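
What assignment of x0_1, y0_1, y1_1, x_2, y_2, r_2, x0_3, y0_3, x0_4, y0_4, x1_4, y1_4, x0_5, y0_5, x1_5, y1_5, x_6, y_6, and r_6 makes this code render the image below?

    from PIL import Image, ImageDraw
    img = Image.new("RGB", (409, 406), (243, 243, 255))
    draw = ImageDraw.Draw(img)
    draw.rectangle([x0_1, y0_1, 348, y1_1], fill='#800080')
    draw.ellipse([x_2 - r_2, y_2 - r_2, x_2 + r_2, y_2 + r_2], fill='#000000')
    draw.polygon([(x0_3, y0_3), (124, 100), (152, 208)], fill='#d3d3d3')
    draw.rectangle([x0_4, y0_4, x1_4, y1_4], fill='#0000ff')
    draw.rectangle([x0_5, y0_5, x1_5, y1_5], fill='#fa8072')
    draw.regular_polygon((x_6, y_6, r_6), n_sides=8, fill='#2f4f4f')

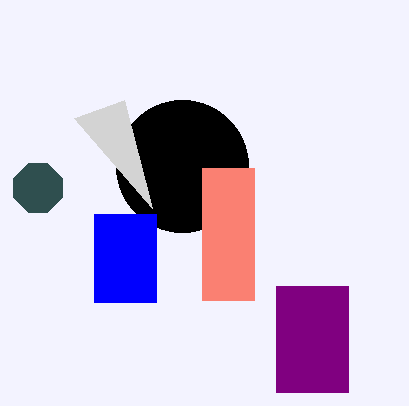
x0_1 = 276, y0_1 = 286, y1_1 = 392, x_2 = 182, y_2 = 166, r_2 = 66, x0_3 = 74, y0_3 = 118, x0_4 = 94, y0_4 = 214, x1_4 = 156, y1_4 = 302, x0_5 = 202, y0_5 = 168, x1_5 = 254, y1_5 = 300, x_6 = 38, y_6 = 188, r_6 = 26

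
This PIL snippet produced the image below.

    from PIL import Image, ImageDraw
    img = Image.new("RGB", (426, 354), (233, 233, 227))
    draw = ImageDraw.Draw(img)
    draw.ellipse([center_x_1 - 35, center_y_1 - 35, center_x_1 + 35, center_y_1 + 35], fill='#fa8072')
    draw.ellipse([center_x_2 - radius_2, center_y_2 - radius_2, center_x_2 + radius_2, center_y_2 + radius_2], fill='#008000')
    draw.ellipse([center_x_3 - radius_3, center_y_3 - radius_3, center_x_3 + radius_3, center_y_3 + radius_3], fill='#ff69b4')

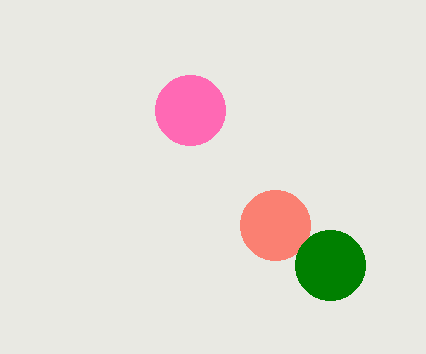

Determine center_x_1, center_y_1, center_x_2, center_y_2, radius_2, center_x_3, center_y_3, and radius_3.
center_x_1 = 275; center_y_1 = 225; center_x_2 = 330; center_y_2 = 265; radius_2 = 35; center_x_3 = 190; center_y_3 = 110; radius_3 = 35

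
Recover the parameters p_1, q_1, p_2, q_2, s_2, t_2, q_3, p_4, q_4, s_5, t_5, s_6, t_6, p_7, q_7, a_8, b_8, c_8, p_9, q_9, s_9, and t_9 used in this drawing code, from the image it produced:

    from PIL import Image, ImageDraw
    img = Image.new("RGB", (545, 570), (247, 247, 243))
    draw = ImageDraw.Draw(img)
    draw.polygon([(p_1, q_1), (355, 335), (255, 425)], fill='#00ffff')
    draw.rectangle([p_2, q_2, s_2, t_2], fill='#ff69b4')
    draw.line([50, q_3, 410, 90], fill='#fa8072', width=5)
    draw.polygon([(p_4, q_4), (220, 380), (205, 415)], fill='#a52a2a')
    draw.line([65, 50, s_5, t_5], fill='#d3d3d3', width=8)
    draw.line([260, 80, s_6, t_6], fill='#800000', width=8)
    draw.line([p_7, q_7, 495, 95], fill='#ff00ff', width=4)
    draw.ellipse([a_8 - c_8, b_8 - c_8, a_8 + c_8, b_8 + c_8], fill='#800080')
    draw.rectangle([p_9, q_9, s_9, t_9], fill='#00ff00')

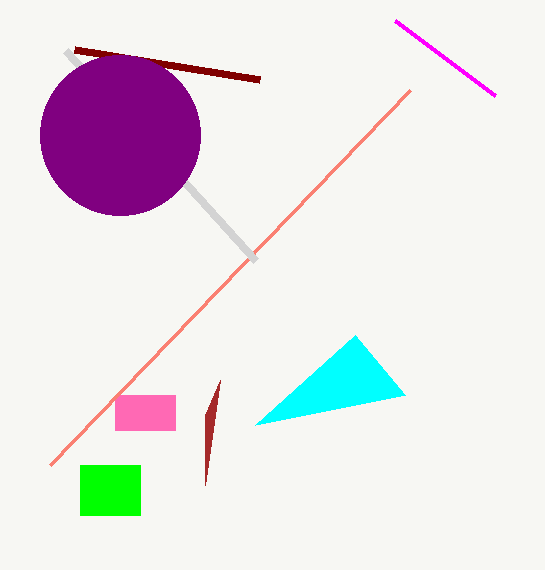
p_1 = 405
q_1 = 395
p_2 = 115
q_2 = 395
s_2 = 175
t_2 = 430
q_3 = 465
p_4 = 205
q_4 = 485
s_5 = 255
t_5 = 260
s_6 = 75
t_6 = 50
p_7 = 395
q_7 = 20
a_8 = 120
b_8 = 135
c_8 = 80
p_9 = 80
q_9 = 465
s_9 = 140
t_9 = 515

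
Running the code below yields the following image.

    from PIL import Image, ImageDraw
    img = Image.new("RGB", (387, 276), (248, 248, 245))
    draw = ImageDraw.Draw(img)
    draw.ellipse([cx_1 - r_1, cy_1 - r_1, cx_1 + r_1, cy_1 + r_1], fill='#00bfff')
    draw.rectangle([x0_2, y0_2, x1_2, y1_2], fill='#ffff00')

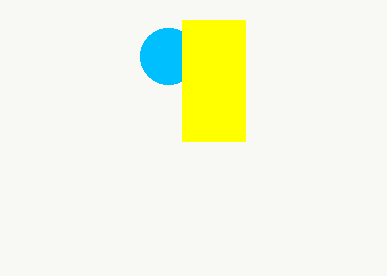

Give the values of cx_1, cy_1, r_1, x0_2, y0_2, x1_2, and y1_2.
cx_1 = 168
cy_1 = 56
r_1 = 28
x0_2 = 182
y0_2 = 20
x1_2 = 245
y1_2 = 141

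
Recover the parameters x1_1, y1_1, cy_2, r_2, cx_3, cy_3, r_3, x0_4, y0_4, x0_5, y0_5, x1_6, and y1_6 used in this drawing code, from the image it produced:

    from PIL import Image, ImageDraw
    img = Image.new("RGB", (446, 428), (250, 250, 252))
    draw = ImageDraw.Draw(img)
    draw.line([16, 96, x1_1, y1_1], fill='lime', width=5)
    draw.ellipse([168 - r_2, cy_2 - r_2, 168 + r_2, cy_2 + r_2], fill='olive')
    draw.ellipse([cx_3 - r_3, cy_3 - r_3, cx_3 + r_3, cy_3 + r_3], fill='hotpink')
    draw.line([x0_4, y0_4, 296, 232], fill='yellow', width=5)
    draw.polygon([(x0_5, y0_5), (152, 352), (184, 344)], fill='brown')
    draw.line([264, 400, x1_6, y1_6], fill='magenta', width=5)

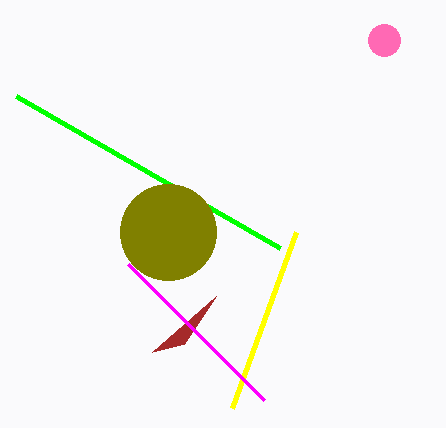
x1_1 = 280, y1_1 = 248, cy_2 = 232, r_2 = 48, cx_3 = 384, cy_3 = 40, r_3 = 16, x0_4 = 232, y0_4 = 408, x0_5 = 216, y0_5 = 296, x1_6 = 128, y1_6 = 264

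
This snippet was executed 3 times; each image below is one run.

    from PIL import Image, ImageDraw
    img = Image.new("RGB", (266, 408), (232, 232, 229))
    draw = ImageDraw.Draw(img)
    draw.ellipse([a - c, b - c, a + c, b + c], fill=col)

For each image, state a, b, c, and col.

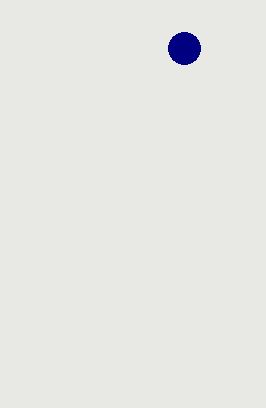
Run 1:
a = 184
b = 48
c = 16
col = 'navy'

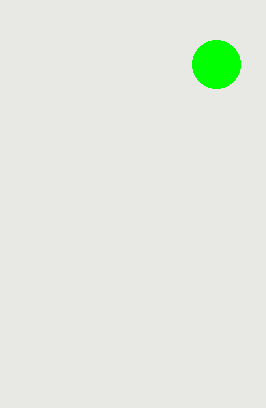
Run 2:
a = 216
b = 64
c = 24
col = 'lime'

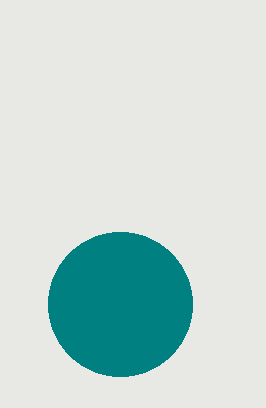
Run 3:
a = 120; b = 304; c = 72; col = 'teal'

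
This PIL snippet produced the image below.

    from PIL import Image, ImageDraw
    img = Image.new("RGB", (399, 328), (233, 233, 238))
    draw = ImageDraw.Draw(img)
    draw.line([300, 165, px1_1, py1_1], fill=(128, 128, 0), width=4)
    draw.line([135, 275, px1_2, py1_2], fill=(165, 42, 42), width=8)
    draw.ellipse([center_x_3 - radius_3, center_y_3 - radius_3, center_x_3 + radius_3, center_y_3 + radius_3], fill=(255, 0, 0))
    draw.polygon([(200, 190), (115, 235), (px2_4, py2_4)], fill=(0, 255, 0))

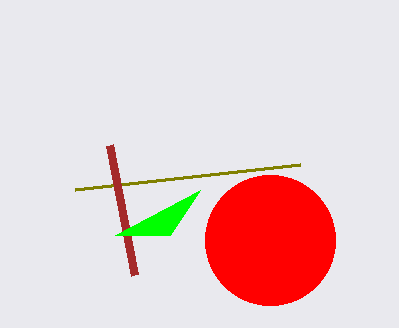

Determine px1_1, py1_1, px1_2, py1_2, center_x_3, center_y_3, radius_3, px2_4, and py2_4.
px1_1 = 75; py1_1 = 190; px1_2 = 110; py1_2 = 145; center_x_3 = 270; center_y_3 = 240; radius_3 = 65; px2_4 = 170; py2_4 = 235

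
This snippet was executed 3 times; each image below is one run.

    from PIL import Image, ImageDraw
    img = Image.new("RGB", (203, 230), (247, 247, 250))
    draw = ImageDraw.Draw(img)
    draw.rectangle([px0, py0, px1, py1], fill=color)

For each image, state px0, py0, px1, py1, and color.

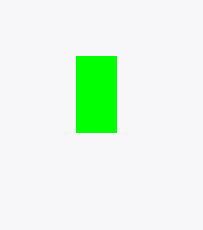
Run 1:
px0 = 76
py0 = 56
px1 = 116
py1 = 132
color = 'lime'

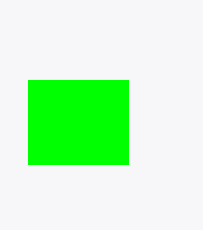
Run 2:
px0 = 28
py0 = 80
px1 = 128
py1 = 164
color = 'lime'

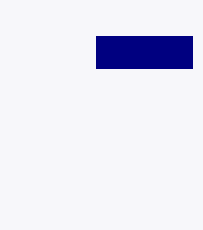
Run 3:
px0 = 96; py0 = 36; px1 = 192; py1 = 68; color = 'navy'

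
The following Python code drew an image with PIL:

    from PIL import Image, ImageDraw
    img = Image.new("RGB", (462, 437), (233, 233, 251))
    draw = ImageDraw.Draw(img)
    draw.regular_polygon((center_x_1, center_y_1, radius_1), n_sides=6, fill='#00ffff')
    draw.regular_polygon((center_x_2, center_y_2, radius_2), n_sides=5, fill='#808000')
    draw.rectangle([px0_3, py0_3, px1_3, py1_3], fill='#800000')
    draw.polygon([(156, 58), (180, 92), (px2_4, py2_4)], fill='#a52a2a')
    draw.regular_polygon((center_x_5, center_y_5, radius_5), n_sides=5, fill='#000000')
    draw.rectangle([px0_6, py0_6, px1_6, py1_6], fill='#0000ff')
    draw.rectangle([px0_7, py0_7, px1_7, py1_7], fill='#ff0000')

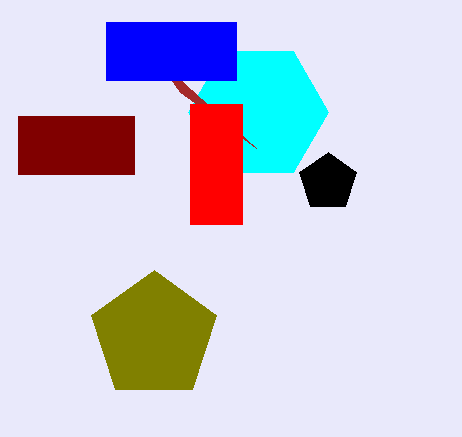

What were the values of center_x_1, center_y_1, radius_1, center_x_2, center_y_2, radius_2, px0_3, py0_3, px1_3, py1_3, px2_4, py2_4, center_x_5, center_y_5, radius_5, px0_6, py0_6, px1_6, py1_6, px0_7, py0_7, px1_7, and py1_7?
center_x_1 = 258, center_y_1 = 112, radius_1 = 70, center_x_2 = 154, center_y_2 = 336, radius_2 = 66, px0_3 = 18, py0_3 = 116, px1_3 = 134, py1_3 = 174, px2_4 = 256, py2_4 = 148, center_x_5 = 328, center_y_5 = 182, radius_5 = 30, px0_6 = 106, py0_6 = 22, px1_6 = 236, py1_6 = 80, px0_7 = 190, py0_7 = 104, px1_7 = 242, py1_7 = 224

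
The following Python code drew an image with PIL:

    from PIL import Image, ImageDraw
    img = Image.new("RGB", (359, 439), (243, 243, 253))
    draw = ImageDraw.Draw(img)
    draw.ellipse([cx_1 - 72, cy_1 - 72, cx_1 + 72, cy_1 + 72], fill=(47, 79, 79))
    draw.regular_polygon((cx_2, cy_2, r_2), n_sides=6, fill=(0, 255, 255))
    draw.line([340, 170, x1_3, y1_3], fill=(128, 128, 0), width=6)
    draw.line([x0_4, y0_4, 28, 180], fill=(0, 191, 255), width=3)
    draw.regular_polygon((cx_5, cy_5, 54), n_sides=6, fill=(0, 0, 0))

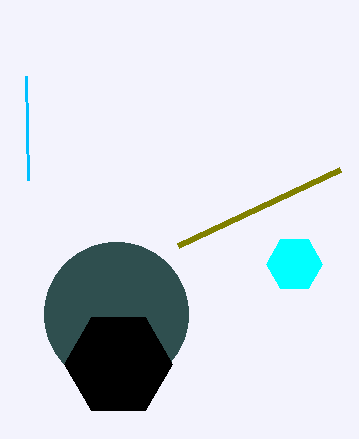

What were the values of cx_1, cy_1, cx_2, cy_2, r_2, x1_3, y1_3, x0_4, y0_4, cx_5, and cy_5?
cx_1 = 116
cy_1 = 314
cx_2 = 294
cy_2 = 264
r_2 = 28
x1_3 = 178
y1_3 = 246
x0_4 = 26
y0_4 = 76
cx_5 = 118
cy_5 = 364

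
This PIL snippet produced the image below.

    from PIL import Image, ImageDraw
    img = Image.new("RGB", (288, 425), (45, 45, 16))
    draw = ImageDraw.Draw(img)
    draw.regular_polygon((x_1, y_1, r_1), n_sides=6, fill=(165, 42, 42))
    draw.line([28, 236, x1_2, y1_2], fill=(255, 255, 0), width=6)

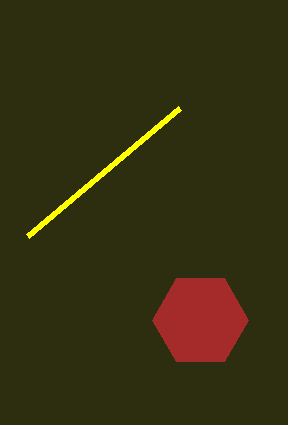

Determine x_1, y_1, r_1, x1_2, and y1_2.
x_1 = 200, y_1 = 320, r_1 = 48, x1_2 = 180, y1_2 = 108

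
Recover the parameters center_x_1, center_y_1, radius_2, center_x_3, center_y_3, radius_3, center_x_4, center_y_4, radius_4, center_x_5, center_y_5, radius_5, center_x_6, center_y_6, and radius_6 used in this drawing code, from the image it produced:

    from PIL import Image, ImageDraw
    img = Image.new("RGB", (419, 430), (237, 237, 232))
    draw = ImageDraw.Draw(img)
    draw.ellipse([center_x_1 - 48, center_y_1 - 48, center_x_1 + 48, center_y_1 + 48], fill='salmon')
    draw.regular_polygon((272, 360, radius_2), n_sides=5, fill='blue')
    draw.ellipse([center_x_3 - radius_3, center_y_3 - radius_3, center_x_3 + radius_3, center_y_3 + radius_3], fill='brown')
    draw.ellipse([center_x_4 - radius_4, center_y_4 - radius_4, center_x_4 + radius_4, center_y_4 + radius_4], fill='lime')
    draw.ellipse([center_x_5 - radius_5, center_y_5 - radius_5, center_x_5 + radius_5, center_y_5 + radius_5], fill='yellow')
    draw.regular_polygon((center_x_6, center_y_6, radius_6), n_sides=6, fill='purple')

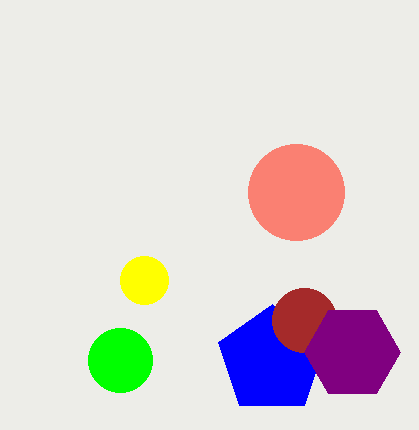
center_x_1 = 296; center_y_1 = 192; radius_2 = 56; center_x_3 = 304; center_y_3 = 320; radius_3 = 32; center_x_4 = 120; center_y_4 = 360; radius_4 = 32; center_x_5 = 144; center_y_5 = 280; radius_5 = 24; center_x_6 = 352; center_y_6 = 352; radius_6 = 48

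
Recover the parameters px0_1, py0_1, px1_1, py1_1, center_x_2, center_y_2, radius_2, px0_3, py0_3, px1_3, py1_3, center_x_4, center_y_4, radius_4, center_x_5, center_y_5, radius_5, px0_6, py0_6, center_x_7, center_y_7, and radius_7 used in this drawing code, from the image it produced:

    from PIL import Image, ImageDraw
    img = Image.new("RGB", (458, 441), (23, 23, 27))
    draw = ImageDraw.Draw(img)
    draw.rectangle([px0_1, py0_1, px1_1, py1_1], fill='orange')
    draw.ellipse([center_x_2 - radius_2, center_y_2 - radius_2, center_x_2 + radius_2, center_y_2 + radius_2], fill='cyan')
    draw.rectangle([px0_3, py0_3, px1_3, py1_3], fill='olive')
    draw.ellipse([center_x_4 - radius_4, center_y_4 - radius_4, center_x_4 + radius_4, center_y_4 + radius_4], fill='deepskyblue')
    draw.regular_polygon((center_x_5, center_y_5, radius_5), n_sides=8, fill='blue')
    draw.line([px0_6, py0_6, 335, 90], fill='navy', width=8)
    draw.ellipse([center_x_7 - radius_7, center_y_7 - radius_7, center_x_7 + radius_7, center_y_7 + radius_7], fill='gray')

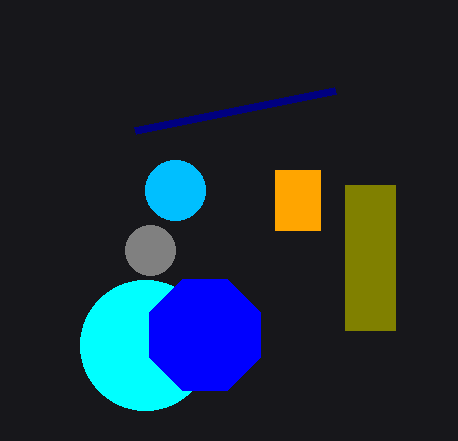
px0_1 = 275; py0_1 = 170; px1_1 = 320; py1_1 = 230; center_x_2 = 145; center_y_2 = 345; radius_2 = 65; px0_3 = 345; py0_3 = 185; px1_3 = 395; py1_3 = 330; center_x_4 = 175; center_y_4 = 190; radius_4 = 30; center_x_5 = 205; center_y_5 = 335; radius_5 = 60; px0_6 = 135; py0_6 = 130; center_x_7 = 150; center_y_7 = 250; radius_7 = 25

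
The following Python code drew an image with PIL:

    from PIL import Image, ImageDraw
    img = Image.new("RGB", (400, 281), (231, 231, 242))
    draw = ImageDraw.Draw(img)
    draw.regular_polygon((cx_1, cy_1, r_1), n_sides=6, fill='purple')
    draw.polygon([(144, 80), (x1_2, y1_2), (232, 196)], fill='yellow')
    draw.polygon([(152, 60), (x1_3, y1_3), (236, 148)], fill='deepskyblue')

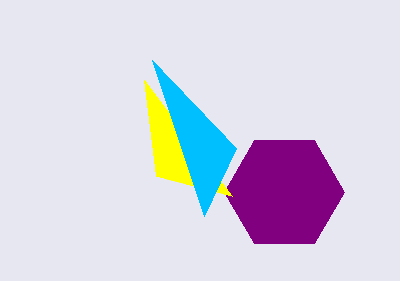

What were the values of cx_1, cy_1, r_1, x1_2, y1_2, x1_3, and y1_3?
cx_1 = 284; cy_1 = 192; r_1 = 60; x1_2 = 156; y1_2 = 176; x1_3 = 204; y1_3 = 216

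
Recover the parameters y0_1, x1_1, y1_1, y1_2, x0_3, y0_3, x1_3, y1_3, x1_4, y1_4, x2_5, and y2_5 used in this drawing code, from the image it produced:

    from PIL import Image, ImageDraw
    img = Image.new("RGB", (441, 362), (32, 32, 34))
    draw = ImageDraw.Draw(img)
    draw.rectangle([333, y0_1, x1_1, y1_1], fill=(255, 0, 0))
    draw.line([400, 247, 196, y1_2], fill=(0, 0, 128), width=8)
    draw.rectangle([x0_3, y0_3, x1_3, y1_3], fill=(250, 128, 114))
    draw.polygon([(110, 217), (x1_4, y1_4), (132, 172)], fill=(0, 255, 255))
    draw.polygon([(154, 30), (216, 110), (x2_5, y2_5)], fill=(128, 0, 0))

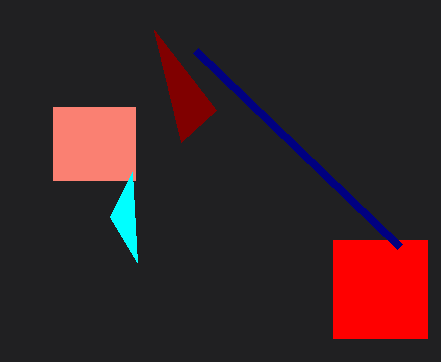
y0_1 = 240; x1_1 = 427; y1_1 = 338; y1_2 = 51; x0_3 = 53; y0_3 = 107; x1_3 = 135; y1_3 = 180; x1_4 = 137; y1_4 = 262; x2_5 = 181; y2_5 = 142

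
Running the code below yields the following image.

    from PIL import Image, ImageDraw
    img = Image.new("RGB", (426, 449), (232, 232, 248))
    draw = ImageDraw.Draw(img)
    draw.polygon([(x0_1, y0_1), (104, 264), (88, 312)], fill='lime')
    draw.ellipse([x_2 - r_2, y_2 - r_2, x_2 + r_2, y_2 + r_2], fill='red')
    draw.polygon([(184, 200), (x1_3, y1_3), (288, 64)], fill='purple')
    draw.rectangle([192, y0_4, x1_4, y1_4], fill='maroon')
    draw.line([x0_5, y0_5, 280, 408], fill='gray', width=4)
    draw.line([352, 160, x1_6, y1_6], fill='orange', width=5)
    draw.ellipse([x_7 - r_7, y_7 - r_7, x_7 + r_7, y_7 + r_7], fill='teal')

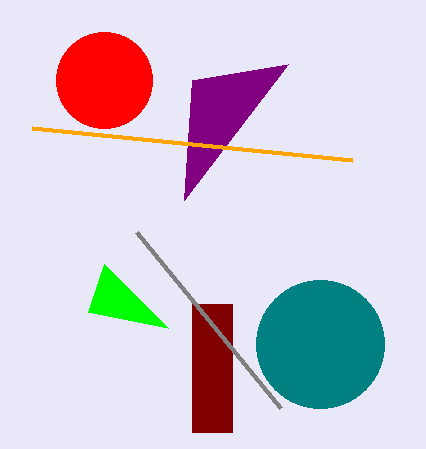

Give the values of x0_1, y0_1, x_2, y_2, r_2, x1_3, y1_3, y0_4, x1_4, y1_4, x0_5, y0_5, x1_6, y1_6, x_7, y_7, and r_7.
x0_1 = 168
y0_1 = 328
x_2 = 104
y_2 = 80
r_2 = 48
x1_3 = 192
y1_3 = 80
y0_4 = 304
x1_4 = 232
y1_4 = 432
x0_5 = 136
y0_5 = 232
x1_6 = 32
y1_6 = 128
x_7 = 320
y_7 = 344
r_7 = 64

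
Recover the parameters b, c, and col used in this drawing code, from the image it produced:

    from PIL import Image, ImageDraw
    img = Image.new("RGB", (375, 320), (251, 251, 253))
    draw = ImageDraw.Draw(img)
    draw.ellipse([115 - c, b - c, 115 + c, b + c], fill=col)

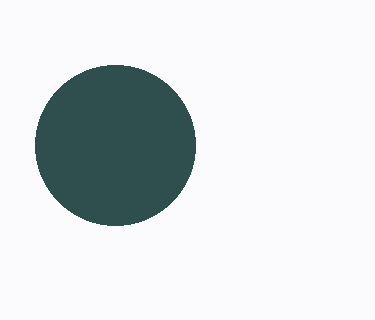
b = 145
c = 80
col = 'darkslategray'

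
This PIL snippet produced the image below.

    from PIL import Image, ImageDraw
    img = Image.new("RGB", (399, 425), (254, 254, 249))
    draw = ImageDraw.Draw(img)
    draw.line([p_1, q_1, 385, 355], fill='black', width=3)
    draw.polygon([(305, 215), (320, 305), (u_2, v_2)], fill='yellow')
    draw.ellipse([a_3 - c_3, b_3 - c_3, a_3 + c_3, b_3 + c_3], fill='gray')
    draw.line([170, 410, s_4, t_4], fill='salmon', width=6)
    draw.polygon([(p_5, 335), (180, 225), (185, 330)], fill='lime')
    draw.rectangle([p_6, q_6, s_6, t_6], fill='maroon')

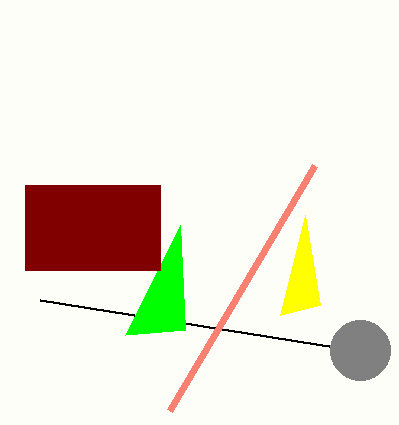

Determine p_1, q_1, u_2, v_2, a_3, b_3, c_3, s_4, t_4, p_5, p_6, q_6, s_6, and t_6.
p_1 = 40, q_1 = 300, u_2 = 280, v_2 = 315, a_3 = 360, b_3 = 350, c_3 = 30, s_4 = 315, t_4 = 165, p_5 = 125, p_6 = 25, q_6 = 185, s_6 = 160, t_6 = 270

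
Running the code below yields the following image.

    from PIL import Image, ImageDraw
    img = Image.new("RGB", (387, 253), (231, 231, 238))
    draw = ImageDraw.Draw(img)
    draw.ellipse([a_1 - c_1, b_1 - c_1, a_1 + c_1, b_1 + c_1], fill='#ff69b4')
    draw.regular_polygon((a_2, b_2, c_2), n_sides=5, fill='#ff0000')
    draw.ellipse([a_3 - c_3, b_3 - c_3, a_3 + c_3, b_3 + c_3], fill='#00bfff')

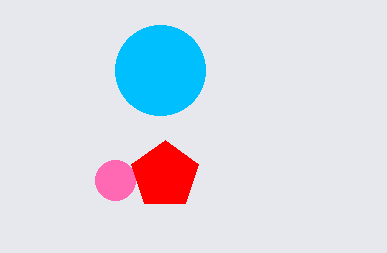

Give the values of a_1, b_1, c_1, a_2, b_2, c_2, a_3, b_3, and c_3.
a_1 = 115; b_1 = 180; c_1 = 20; a_2 = 165; b_2 = 175; c_2 = 35; a_3 = 160; b_3 = 70; c_3 = 45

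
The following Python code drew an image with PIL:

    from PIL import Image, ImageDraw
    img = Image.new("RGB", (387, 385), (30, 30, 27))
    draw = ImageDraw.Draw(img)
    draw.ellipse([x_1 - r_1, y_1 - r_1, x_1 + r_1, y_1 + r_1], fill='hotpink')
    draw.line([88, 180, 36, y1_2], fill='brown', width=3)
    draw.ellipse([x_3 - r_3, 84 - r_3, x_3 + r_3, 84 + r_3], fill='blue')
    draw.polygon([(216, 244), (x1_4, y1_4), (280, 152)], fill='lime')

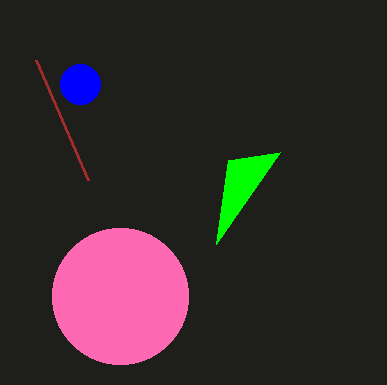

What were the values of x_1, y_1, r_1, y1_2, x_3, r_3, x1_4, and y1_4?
x_1 = 120, y_1 = 296, r_1 = 68, y1_2 = 60, x_3 = 80, r_3 = 20, x1_4 = 228, y1_4 = 160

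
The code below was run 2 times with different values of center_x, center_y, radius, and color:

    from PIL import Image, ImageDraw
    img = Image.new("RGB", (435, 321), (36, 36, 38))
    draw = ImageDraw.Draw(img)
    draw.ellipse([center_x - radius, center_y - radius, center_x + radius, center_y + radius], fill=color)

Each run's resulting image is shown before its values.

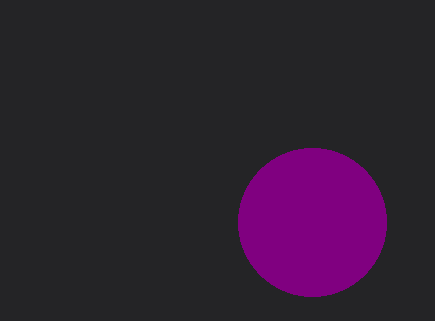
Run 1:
center_x = 312
center_y = 222
radius = 74
color = 'purple'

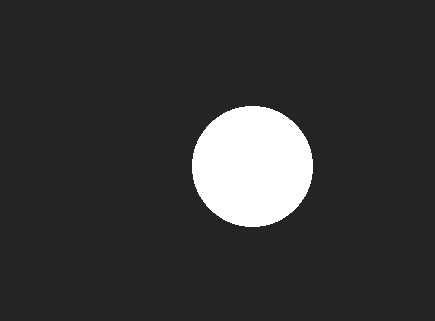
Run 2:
center_x = 252, center_y = 166, radius = 60, color = 'white'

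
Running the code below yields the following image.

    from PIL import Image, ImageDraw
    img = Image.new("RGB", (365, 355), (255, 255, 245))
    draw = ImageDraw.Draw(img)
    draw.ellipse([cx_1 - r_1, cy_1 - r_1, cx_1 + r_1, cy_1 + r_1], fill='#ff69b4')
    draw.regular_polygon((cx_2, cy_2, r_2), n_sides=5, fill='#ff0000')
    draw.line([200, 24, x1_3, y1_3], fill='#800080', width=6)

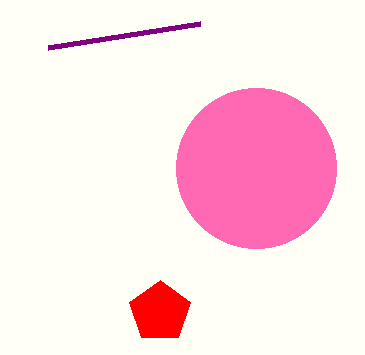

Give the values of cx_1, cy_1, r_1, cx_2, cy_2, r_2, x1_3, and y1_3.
cx_1 = 256
cy_1 = 168
r_1 = 80
cx_2 = 160
cy_2 = 312
r_2 = 32
x1_3 = 48
y1_3 = 48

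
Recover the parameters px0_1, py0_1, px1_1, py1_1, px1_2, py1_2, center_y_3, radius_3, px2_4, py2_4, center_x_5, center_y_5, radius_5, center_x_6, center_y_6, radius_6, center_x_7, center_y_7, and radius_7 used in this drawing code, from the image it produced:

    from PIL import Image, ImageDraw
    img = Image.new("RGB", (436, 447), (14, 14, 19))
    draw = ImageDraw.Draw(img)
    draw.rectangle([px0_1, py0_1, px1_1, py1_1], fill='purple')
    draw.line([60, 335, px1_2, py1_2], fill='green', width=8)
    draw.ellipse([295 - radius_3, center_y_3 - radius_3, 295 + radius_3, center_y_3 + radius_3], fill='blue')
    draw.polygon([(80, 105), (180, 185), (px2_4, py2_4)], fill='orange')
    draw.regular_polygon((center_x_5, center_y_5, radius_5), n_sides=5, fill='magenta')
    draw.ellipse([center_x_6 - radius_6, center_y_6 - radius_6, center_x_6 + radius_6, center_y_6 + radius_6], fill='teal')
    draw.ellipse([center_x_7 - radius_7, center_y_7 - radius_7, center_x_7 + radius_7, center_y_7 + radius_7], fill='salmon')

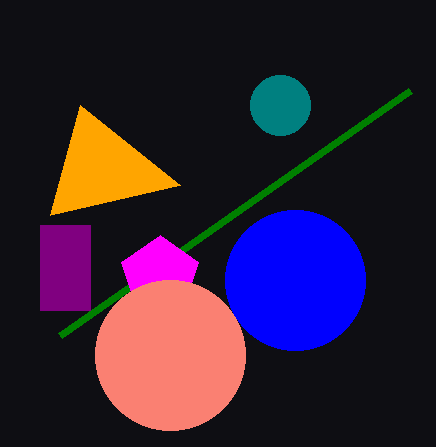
px0_1 = 40, py0_1 = 225, px1_1 = 90, py1_1 = 310, px1_2 = 410, py1_2 = 90, center_y_3 = 280, radius_3 = 70, px2_4 = 50, py2_4 = 215, center_x_5 = 160, center_y_5 = 275, radius_5 = 40, center_x_6 = 280, center_y_6 = 105, radius_6 = 30, center_x_7 = 170, center_y_7 = 355, radius_7 = 75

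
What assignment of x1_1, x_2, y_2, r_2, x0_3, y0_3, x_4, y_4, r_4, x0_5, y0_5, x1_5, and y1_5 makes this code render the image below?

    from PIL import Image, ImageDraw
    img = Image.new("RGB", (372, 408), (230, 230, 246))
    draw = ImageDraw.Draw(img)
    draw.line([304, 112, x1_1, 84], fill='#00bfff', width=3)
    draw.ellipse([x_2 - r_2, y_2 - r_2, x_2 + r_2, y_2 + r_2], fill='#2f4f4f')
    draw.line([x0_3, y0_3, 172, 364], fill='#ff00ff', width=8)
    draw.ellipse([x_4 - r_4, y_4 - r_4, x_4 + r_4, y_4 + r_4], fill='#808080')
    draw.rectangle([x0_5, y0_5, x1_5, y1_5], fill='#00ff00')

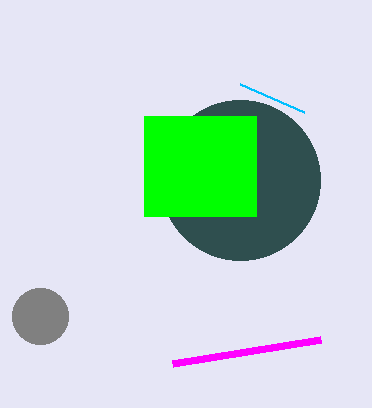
x1_1 = 240; x_2 = 240; y_2 = 180; r_2 = 80; x0_3 = 320; y0_3 = 340; x_4 = 40; y_4 = 316; r_4 = 28; x0_5 = 144; y0_5 = 116; x1_5 = 256; y1_5 = 216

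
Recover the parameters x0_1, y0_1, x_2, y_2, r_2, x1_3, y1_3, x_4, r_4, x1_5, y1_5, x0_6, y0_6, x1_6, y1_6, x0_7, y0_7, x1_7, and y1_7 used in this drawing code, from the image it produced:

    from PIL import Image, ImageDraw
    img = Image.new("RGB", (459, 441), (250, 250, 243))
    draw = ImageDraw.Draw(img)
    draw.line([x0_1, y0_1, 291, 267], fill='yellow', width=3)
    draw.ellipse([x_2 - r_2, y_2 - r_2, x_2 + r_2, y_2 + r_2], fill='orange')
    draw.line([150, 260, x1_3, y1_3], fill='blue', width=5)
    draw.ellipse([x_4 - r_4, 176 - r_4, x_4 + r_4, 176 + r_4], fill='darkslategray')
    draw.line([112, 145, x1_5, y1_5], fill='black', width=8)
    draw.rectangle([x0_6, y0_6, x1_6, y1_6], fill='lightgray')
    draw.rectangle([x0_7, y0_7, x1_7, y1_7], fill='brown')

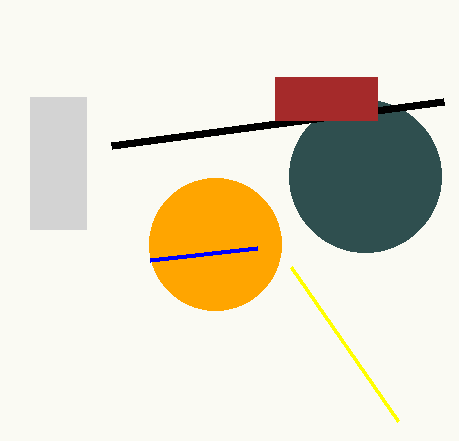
x0_1 = 398, y0_1 = 421, x_2 = 215, y_2 = 244, r_2 = 66, x1_3 = 257, y1_3 = 248, x_4 = 365, r_4 = 76, x1_5 = 444, y1_5 = 101, x0_6 = 30, y0_6 = 97, x1_6 = 86, y1_6 = 229, x0_7 = 275, y0_7 = 77, x1_7 = 377, y1_7 = 120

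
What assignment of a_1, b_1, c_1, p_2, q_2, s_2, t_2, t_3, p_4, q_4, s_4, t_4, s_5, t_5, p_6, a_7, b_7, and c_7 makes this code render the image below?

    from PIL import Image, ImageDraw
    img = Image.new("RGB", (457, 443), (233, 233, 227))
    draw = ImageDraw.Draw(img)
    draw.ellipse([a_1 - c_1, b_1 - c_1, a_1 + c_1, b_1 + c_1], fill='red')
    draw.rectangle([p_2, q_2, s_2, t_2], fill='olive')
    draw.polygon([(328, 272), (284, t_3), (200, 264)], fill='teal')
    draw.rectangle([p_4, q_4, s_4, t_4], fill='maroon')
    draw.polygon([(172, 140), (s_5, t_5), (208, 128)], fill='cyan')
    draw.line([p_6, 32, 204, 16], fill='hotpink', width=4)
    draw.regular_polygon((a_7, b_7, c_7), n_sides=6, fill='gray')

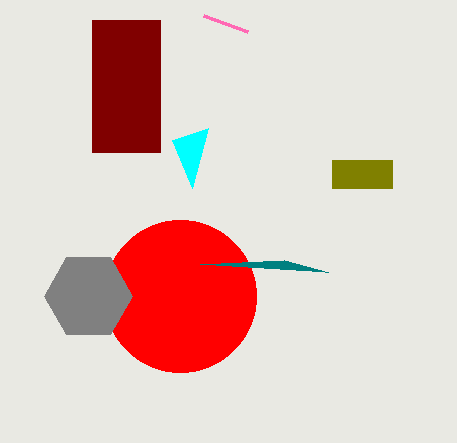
a_1 = 180, b_1 = 296, c_1 = 76, p_2 = 332, q_2 = 160, s_2 = 392, t_2 = 188, t_3 = 260, p_4 = 92, q_4 = 20, s_4 = 160, t_4 = 152, s_5 = 192, t_5 = 188, p_6 = 248, a_7 = 88, b_7 = 296, c_7 = 44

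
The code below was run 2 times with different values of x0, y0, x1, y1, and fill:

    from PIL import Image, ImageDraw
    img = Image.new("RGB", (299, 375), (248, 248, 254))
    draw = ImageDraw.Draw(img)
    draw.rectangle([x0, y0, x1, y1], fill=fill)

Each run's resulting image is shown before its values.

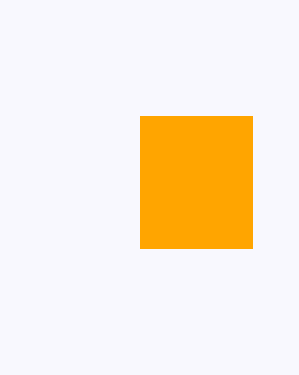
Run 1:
x0 = 140
y0 = 116
x1 = 252
y1 = 248
fill = 'orange'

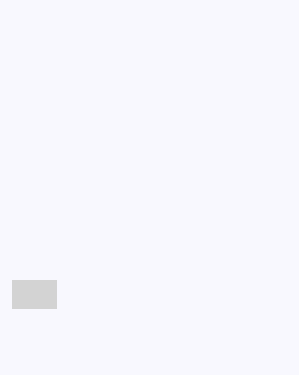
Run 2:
x0 = 12, y0 = 280, x1 = 56, y1 = 308, fill = 'lightgray'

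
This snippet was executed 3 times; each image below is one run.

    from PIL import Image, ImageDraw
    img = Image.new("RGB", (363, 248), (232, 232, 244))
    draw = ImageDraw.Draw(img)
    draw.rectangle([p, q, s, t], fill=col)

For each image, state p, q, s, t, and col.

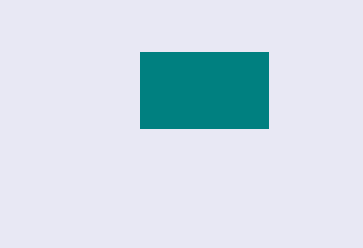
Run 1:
p = 140
q = 52
s = 268
t = 128
col = 'teal'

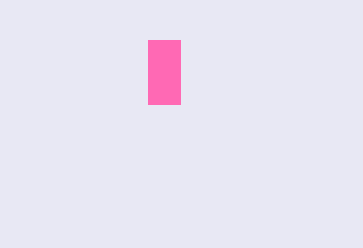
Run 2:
p = 148
q = 40
s = 180
t = 104
col = 'hotpink'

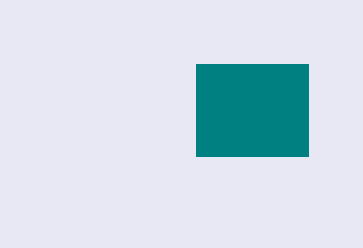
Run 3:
p = 196
q = 64
s = 308
t = 156
col = 'teal'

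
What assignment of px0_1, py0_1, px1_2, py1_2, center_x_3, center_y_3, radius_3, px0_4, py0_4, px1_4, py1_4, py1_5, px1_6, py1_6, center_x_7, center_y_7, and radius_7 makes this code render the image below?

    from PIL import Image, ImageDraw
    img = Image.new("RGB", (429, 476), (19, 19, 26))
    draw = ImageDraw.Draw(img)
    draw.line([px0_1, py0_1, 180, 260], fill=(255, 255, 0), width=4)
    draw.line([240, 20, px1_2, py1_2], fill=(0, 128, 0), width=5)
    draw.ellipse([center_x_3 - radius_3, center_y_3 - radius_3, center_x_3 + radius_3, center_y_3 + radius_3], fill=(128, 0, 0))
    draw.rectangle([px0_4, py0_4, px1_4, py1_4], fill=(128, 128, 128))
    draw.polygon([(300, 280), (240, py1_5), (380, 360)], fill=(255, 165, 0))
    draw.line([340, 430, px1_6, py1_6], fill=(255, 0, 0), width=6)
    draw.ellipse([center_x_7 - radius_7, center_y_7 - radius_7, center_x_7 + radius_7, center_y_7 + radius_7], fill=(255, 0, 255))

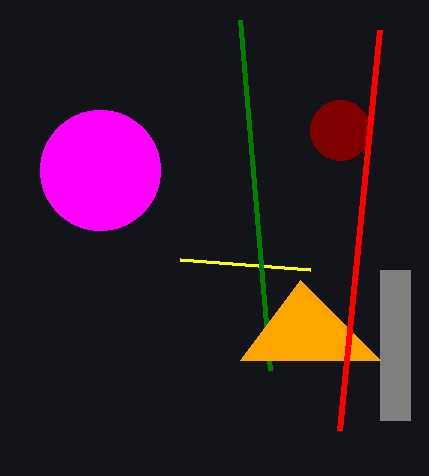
px0_1 = 310, py0_1 = 270, px1_2 = 270, py1_2 = 370, center_x_3 = 340, center_y_3 = 130, radius_3 = 30, px0_4 = 380, py0_4 = 270, px1_4 = 410, py1_4 = 420, py1_5 = 360, px1_6 = 380, py1_6 = 30, center_x_7 = 100, center_y_7 = 170, radius_7 = 60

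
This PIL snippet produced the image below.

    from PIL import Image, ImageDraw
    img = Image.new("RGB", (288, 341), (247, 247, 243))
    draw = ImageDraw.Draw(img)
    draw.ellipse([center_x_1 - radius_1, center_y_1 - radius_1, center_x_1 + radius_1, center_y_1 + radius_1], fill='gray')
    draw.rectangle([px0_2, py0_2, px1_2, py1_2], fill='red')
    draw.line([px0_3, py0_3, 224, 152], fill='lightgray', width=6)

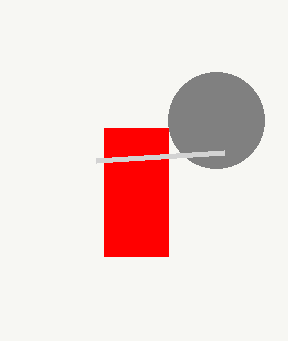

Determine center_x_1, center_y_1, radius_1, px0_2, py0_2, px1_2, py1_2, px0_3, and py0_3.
center_x_1 = 216; center_y_1 = 120; radius_1 = 48; px0_2 = 104; py0_2 = 128; px1_2 = 168; py1_2 = 256; px0_3 = 96; py0_3 = 160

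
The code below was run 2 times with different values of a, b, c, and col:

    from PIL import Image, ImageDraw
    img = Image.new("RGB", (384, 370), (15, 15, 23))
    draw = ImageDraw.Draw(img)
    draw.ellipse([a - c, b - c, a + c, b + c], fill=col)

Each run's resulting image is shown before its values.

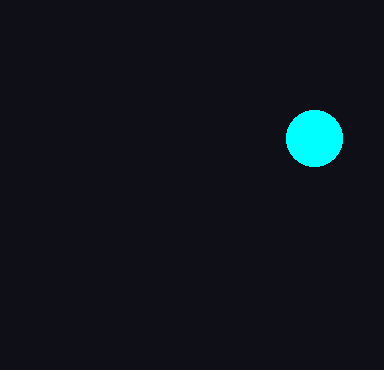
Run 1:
a = 314; b = 138; c = 28; col = 'cyan'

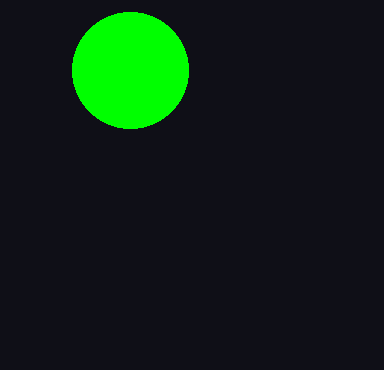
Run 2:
a = 130, b = 70, c = 58, col = 'lime'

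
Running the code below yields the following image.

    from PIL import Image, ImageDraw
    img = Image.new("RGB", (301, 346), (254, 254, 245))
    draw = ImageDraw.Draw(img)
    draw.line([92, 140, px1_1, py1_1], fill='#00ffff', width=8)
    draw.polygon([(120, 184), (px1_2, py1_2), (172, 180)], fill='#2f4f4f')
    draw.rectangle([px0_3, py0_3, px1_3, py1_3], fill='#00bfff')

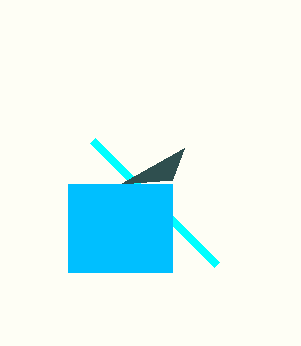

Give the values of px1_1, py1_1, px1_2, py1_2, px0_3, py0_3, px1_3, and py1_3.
px1_1 = 216
py1_1 = 264
px1_2 = 184
py1_2 = 148
px0_3 = 68
py0_3 = 184
px1_3 = 172
py1_3 = 272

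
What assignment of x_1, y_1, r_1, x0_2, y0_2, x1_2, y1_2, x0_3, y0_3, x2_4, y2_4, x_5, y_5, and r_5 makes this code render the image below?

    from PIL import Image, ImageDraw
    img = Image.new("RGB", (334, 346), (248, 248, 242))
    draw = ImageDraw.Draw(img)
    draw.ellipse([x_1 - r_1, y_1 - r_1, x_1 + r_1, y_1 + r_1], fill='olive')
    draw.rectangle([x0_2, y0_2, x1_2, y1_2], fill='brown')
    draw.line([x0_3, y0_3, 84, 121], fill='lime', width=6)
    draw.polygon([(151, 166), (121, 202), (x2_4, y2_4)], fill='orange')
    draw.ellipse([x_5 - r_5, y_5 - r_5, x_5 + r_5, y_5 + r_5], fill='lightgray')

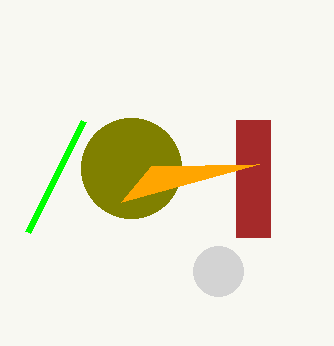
x_1 = 131, y_1 = 168, r_1 = 50, x0_2 = 236, y0_2 = 120, x1_2 = 270, y1_2 = 237, x0_3 = 28, y0_3 = 232, x2_4 = 259, y2_4 = 164, x_5 = 218, y_5 = 271, r_5 = 25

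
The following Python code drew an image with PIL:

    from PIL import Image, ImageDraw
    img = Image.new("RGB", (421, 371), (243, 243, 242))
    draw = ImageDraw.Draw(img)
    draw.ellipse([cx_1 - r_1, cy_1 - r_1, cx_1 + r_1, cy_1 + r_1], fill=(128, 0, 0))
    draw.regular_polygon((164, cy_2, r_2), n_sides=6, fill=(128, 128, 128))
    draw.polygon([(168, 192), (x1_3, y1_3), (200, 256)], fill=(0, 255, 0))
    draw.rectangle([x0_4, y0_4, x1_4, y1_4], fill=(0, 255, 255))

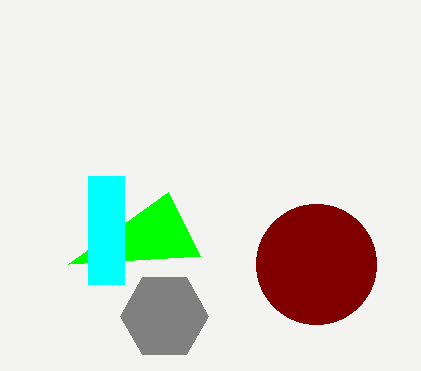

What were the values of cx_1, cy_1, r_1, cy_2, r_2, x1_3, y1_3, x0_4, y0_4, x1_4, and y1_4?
cx_1 = 316
cy_1 = 264
r_1 = 60
cy_2 = 316
r_2 = 44
x1_3 = 68
y1_3 = 264
x0_4 = 88
y0_4 = 176
x1_4 = 124
y1_4 = 284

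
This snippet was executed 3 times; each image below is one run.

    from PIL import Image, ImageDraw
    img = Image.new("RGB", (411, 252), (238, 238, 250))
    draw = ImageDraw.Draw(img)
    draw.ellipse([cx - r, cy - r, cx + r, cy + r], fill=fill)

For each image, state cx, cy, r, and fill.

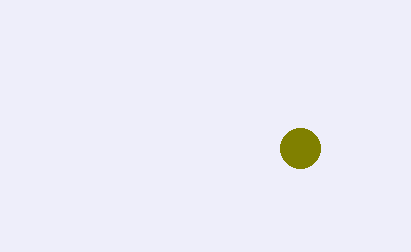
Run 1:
cx = 300; cy = 148; r = 20; fill = 'olive'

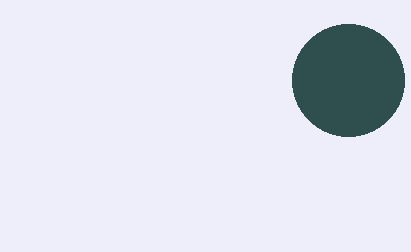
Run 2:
cx = 348; cy = 80; r = 56; fill = 'darkslategray'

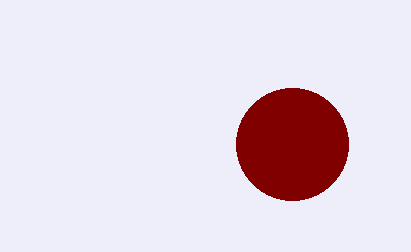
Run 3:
cx = 292; cy = 144; r = 56; fill = 'maroon'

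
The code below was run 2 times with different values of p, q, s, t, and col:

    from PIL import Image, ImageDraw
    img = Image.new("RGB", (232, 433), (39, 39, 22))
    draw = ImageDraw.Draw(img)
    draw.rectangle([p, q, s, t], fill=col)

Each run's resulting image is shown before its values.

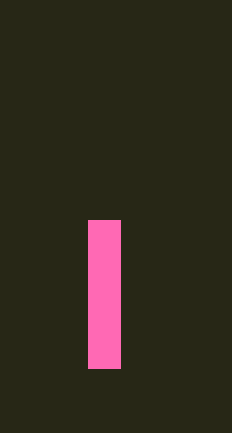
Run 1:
p = 88, q = 220, s = 120, t = 368, col = 'hotpink'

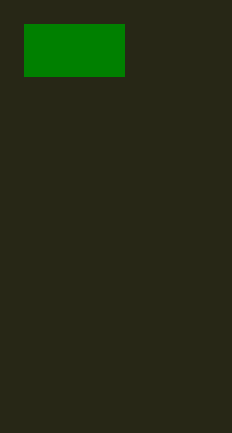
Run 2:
p = 24; q = 24; s = 124; t = 76; col = 'green'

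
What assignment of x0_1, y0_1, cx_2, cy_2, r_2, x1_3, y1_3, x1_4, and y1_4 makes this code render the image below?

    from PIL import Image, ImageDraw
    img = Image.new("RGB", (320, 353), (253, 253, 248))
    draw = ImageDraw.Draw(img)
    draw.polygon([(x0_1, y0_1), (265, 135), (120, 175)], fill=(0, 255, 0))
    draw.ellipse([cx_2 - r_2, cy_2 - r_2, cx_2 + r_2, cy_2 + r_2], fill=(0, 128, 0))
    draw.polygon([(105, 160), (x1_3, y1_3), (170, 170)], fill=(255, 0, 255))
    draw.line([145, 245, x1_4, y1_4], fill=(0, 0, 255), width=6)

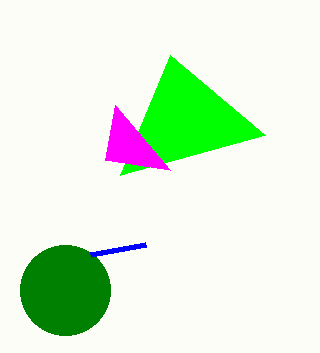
x0_1 = 170
y0_1 = 55
cx_2 = 65
cy_2 = 290
r_2 = 45
x1_3 = 115
y1_3 = 105
x1_4 = 90
y1_4 = 255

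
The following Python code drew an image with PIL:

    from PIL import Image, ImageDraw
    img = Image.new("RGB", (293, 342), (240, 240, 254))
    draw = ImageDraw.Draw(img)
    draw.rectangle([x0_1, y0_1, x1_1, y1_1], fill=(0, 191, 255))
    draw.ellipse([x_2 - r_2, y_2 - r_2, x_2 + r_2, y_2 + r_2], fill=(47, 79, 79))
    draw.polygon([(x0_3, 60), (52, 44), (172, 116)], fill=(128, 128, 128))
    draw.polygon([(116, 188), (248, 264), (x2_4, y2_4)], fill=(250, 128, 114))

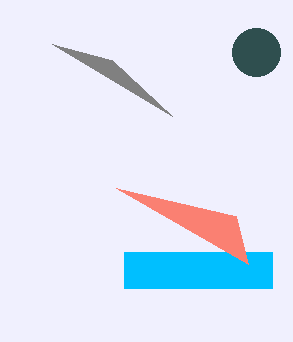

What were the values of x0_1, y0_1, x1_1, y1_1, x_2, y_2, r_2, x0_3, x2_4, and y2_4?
x0_1 = 124, y0_1 = 252, x1_1 = 272, y1_1 = 288, x_2 = 256, y_2 = 52, r_2 = 24, x0_3 = 112, x2_4 = 236, y2_4 = 216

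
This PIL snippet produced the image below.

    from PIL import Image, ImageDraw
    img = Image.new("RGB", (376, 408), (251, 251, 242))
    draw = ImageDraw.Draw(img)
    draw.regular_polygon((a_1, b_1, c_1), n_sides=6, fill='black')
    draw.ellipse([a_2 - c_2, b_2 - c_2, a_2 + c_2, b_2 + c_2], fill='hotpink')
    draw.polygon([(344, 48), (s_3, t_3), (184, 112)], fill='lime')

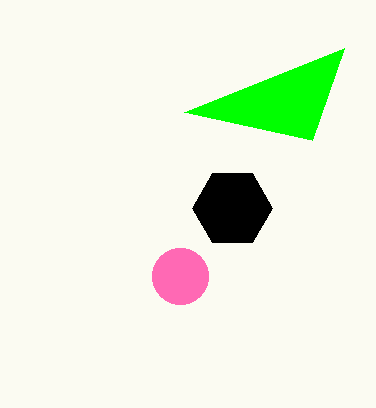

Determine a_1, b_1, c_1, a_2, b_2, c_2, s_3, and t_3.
a_1 = 232
b_1 = 208
c_1 = 40
a_2 = 180
b_2 = 276
c_2 = 28
s_3 = 312
t_3 = 140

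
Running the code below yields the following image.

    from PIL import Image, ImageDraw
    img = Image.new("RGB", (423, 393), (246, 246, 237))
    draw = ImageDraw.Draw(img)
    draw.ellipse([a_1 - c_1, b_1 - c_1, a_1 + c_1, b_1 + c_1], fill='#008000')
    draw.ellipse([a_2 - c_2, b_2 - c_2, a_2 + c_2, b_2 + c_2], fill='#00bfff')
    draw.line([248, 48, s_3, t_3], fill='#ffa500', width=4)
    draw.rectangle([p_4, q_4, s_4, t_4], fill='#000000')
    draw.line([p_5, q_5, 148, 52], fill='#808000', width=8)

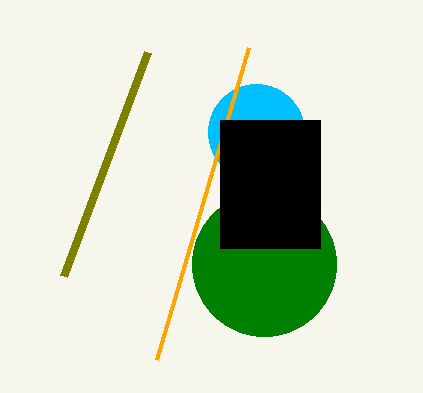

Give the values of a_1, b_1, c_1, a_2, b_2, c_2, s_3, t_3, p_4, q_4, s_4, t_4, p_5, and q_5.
a_1 = 264
b_1 = 264
c_1 = 72
a_2 = 256
b_2 = 132
c_2 = 48
s_3 = 156
t_3 = 360
p_4 = 220
q_4 = 120
s_4 = 320
t_4 = 248
p_5 = 64
q_5 = 276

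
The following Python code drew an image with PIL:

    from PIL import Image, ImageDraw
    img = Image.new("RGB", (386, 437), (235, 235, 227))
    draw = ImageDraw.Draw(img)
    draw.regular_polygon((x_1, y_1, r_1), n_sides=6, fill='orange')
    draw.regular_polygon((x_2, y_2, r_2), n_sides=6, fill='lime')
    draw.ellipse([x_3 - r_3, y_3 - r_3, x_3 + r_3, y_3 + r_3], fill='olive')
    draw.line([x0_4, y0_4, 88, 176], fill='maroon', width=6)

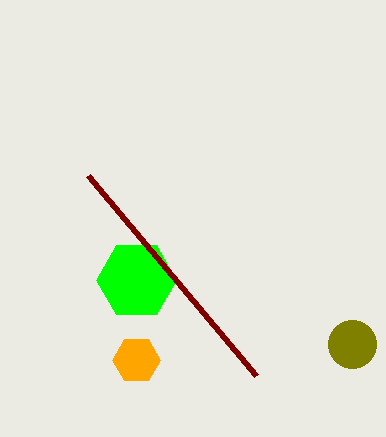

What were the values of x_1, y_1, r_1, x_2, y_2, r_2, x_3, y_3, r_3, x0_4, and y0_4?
x_1 = 136
y_1 = 360
r_1 = 24
x_2 = 136
y_2 = 280
r_2 = 40
x_3 = 352
y_3 = 344
r_3 = 24
x0_4 = 256
y0_4 = 376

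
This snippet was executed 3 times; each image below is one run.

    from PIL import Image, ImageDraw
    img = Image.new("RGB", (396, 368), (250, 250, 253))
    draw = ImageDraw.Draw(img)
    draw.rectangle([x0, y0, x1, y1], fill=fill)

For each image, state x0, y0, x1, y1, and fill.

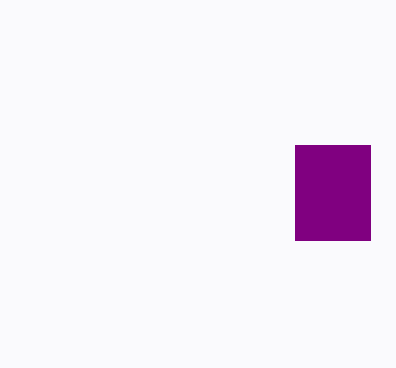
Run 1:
x0 = 295, y0 = 145, x1 = 370, y1 = 240, fill = 'purple'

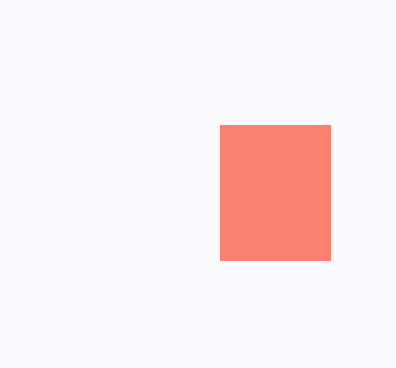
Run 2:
x0 = 220; y0 = 125; x1 = 330; y1 = 260; fill = 'salmon'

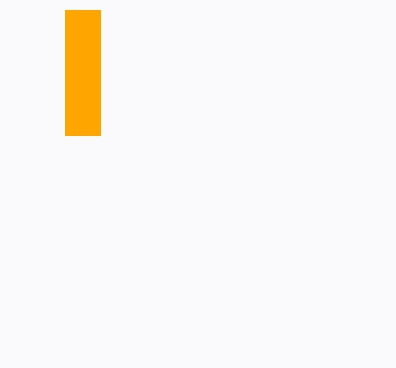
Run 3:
x0 = 65
y0 = 10
x1 = 100
y1 = 135
fill = 'orange'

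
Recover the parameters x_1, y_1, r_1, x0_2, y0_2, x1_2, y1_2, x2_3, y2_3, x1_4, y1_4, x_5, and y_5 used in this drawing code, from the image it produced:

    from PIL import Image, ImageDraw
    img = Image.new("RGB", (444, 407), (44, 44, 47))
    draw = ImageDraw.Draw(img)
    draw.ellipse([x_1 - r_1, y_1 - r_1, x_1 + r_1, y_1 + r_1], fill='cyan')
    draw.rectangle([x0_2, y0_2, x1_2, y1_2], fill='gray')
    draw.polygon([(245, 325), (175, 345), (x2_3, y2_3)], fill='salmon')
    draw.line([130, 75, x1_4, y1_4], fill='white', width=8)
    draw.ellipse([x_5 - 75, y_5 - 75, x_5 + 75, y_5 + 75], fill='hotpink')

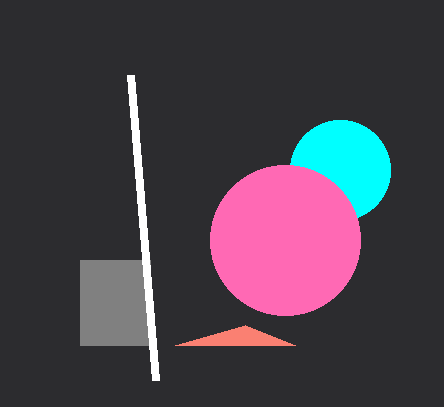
x_1 = 340, y_1 = 170, r_1 = 50, x0_2 = 80, y0_2 = 260, x1_2 = 150, y1_2 = 345, x2_3 = 295, y2_3 = 345, x1_4 = 155, y1_4 = 380, x_5 = 285, y_5 = 240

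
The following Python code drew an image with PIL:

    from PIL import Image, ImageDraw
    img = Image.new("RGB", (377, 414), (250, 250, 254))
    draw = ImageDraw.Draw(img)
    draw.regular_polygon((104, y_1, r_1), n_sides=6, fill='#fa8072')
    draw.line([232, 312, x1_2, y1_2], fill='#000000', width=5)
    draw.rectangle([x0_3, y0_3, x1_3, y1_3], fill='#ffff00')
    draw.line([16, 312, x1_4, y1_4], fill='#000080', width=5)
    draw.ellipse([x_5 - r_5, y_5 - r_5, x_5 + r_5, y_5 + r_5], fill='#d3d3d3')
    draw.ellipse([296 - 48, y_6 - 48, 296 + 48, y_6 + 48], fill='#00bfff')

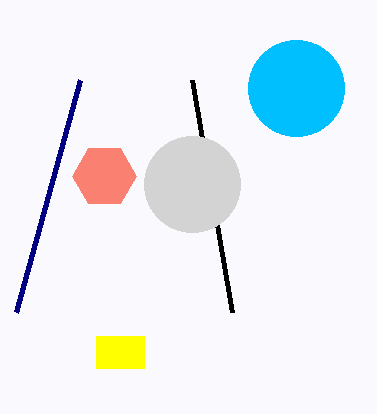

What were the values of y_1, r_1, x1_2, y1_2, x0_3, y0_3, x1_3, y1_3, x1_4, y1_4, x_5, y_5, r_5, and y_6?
y_1 = 176
r_1 = 32
x1_2 = 192
y1_2 = 80
x0_3 = 96
y0_3 = 336
x1_3 = 144
y1_3 = 368
x1_4 = 80
y1_4 = 80
x_5 = 192
y_5 = 184
r_5 = 48
y_6 = 88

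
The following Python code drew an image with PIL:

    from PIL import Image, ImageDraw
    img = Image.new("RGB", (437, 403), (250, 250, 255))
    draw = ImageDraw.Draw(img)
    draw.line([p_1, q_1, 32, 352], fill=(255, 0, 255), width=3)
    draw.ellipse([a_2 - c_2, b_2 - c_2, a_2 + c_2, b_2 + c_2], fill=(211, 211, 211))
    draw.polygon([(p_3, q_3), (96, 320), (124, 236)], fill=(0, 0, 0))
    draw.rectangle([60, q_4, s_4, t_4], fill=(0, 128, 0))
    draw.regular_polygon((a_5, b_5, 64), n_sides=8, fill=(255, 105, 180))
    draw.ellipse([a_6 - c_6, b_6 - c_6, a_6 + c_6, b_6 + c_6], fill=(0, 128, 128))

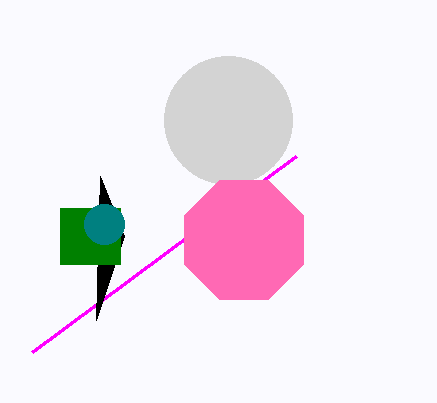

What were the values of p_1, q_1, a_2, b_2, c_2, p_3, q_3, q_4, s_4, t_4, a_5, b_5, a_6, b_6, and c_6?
p_1 = 296
q_1 = 156
a_2 = 228
b_2 = 120
c_2 = 64
p_3 = 100
q_3 = 176
q_4 = 208
s_4 = 120
t_4 = 264
a_5 = 244
b_5 = 240
a_6 = 104
b_6 = 224
c_6 = 20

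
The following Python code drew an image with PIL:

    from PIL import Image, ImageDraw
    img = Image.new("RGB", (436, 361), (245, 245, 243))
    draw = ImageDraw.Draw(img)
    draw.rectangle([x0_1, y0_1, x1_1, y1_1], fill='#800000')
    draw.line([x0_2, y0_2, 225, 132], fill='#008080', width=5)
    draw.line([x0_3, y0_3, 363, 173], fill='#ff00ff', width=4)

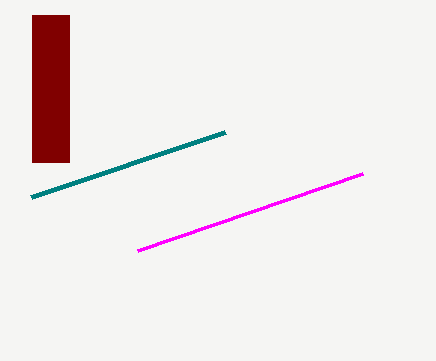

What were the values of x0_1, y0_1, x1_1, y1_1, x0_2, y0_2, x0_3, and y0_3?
x0_1 = 32, y0_1 = 15, x1_1 = 69, y1_1 = 162, x0_2 = 31, y0_2 = 197, x0_3 = 138, y0_3 = 250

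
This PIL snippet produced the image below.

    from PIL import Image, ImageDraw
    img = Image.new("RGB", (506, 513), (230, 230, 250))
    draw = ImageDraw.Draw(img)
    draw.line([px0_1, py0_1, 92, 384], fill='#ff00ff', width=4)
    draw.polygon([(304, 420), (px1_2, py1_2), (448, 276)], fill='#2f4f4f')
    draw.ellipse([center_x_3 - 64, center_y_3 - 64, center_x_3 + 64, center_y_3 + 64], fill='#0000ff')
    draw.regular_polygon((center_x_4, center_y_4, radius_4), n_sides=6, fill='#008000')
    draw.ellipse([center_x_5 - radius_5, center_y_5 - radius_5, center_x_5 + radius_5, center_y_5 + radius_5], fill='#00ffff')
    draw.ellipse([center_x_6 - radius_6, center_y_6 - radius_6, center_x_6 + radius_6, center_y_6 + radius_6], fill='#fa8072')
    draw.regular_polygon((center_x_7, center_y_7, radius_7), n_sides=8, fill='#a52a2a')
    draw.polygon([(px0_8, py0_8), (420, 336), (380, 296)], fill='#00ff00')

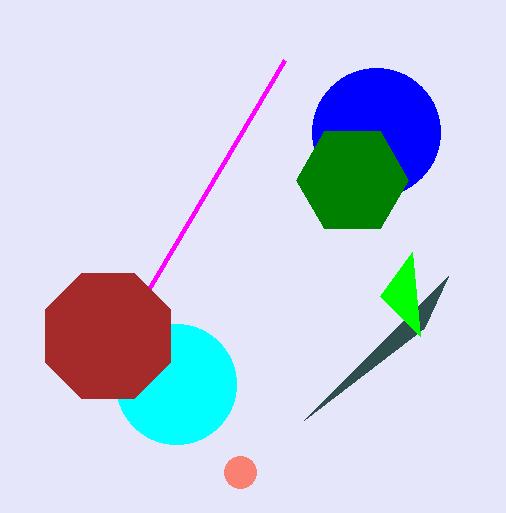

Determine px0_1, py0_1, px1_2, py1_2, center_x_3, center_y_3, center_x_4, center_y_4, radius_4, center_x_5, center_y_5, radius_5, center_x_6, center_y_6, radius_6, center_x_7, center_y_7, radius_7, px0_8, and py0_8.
px0_1 = 284, py0_1 = 60, px1_2 = 424, py1_2 = 328, center_x_3 = 376, center_y_3 = 132, center_x_4 = 352, center_y_4 = 180, radius_4 = 56, center_x_5 = 176, center_y_5 = 384, radius_5 = 60, center_x_6 = 240, center_y_6 = 472, radius_6 = 16, center_x_7 = 108, center_y_7 = 336, radius_7 = 68, px0_8 = 412, py0_8 = 252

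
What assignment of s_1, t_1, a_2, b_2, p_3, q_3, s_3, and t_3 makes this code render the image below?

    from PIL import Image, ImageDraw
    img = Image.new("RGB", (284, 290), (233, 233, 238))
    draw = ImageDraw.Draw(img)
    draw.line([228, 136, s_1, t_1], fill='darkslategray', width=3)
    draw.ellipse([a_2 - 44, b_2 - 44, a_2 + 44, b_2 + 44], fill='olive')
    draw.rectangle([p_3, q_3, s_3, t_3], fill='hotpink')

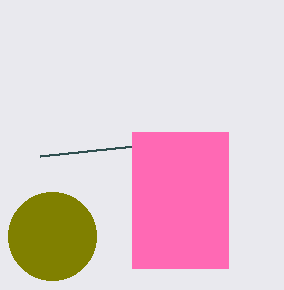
s_1 = 40; t_1 = 156; a_2 = 52; b_2 = 236; p_3 = 132; q_3 = 132; s_3 = 228; t_3 = 268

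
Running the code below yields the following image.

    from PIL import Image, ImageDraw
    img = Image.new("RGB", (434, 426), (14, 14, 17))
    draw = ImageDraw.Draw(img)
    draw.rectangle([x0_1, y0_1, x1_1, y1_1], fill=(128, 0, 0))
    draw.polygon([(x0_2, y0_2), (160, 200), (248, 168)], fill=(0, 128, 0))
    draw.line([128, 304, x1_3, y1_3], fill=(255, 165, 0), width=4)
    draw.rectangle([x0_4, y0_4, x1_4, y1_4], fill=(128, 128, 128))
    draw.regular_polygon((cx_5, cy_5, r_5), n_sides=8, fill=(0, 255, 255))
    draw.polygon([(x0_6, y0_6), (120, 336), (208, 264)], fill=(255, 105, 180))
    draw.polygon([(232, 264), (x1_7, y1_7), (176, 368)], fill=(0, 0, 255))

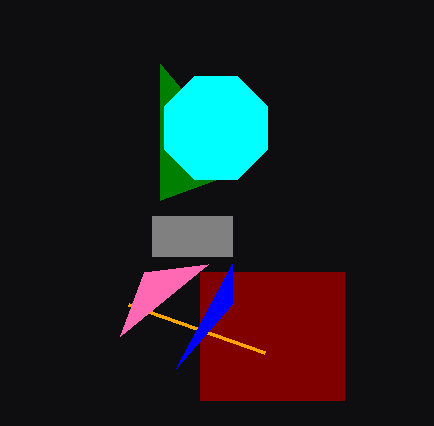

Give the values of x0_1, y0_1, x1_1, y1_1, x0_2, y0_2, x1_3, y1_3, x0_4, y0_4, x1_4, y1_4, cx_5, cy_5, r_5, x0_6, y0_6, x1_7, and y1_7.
x0_1 = 200
y0_1 = 272
x1_1 = 344
y1_1 = 400
x0_2 = 160
y0_2 = 64
x1_3 = 264
y1_3 = 352
x0_4 = 152
y0_4 = 216
x1_4 = 232
y1_4 = 256
cx_5 = 216
cy_5 = 128
r_5 = 56
x0_6 = 144
y0_6 = 272
x1_7 = 232
y1_7 = 304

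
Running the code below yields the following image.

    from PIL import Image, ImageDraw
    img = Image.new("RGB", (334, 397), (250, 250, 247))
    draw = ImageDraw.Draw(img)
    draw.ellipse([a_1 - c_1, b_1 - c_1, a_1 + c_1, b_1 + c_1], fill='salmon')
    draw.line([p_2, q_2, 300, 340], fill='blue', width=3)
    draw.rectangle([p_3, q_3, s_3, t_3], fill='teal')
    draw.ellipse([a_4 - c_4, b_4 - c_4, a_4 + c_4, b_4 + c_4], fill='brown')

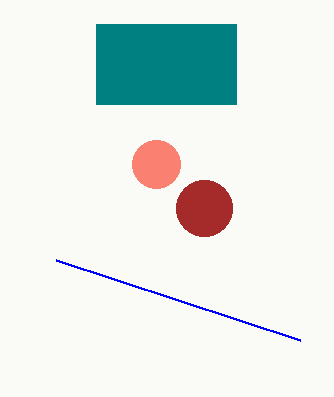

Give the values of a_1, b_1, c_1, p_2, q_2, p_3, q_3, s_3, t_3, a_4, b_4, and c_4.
a_1 = 156
b_1 = 164
c_1 = 24
p_2 = 56
q_2 = 260
p_3 = 96
q_3 = 24
s_3 = 236
t_3 = 104
a_4 = 204
b_4 = 208
c_4 = 28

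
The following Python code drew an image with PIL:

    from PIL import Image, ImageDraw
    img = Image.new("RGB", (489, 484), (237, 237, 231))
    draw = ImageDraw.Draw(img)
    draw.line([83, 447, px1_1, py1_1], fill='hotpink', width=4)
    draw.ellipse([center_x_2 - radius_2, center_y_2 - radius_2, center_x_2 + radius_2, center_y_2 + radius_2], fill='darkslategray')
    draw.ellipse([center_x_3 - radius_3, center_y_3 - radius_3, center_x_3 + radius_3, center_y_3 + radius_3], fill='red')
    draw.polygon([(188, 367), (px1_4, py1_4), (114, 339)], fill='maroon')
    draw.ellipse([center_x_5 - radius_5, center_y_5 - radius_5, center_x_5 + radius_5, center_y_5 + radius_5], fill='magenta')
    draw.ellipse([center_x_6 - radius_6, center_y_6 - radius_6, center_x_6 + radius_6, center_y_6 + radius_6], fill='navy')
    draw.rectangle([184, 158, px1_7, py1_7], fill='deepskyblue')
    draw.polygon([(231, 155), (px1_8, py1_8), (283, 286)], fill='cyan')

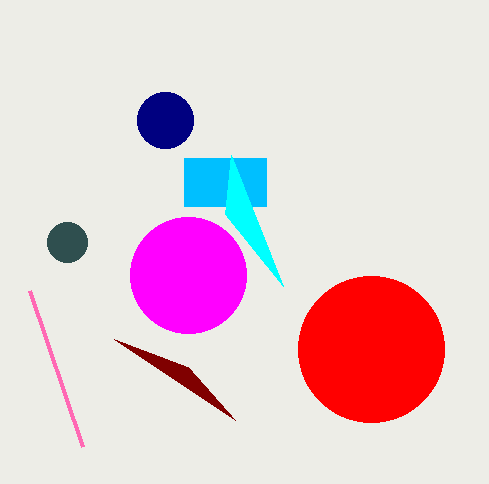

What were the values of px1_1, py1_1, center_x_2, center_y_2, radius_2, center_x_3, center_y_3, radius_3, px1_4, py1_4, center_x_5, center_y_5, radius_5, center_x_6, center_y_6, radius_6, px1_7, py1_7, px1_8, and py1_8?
px1_1 = 30; py1_1 = 291; center_x_2 = 67; center_y_2 = 242; radius_2 = 20; center_x_3 = 371; center_y_3 = 349; radius_3 = 73; px1_4 = 235; py1_4 = 420; center_x_5 = 188; center_y_5 = 275; radius_5 = 58; center_x_6 = 165; center_y_6 = 120; radius_6 = 28; px1_7 = 266; py1_7 = 206; px1_8 = 225; py1_8 = 214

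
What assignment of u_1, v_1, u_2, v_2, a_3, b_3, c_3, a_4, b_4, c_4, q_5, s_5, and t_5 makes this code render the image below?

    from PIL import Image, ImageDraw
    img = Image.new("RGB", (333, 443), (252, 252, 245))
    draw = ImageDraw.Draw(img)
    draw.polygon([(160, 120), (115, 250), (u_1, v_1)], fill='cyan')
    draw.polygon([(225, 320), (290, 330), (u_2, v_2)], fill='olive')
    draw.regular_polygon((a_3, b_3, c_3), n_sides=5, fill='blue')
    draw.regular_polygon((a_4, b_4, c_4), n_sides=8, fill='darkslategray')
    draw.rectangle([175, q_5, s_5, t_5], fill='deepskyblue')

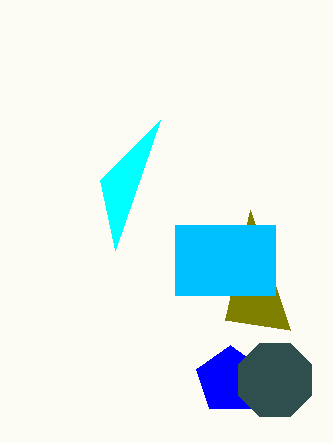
u_1 = 100
v_1 = 180
u_2 = 250
v_2 = 210
a_3 = 230
b_3 = 380
c_3 = 35
a_4 = 275
b_4 = 380
c_4 = 40
q_5 = 225
s_5 = 275
t_5 = 295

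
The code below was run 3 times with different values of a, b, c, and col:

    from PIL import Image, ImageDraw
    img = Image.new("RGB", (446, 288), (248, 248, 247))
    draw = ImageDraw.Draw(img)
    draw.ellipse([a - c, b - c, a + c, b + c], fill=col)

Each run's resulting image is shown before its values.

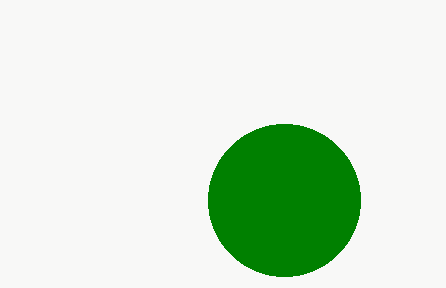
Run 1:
a = 284; b = 200; c = 76; col = 'green'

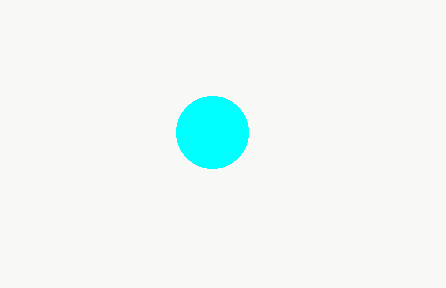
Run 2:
a = 212
b = 132
c = 36
col = 'cyan'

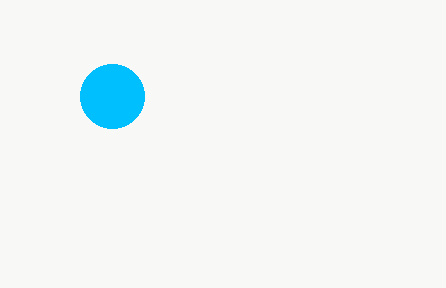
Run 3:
a = 112, b = 96, c = 32, col = 'deepskyblue'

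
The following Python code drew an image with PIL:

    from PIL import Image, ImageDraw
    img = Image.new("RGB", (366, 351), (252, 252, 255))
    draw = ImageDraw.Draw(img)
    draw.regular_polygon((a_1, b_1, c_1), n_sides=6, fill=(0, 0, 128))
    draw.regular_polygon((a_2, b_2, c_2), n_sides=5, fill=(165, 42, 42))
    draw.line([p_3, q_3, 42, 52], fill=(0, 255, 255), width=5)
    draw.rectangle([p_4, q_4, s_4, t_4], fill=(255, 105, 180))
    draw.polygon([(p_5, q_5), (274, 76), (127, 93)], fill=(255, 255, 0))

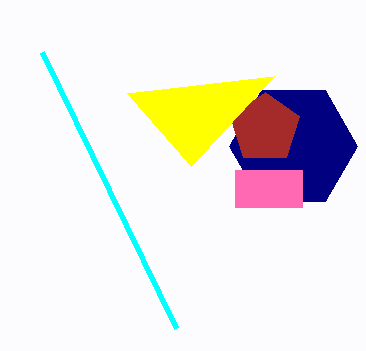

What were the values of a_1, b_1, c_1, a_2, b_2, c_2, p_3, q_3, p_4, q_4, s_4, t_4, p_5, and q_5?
a_1 = 293, b_1 = 146, c_1 = 64, a_2 = 265, b_2 = 128, c_2 = 36, p_3 = 176, q_3 = 328, p_4 = 235, q_4 = 170, s_4 = 302, t_4 = 207, p_5 = 191, q_5 = 166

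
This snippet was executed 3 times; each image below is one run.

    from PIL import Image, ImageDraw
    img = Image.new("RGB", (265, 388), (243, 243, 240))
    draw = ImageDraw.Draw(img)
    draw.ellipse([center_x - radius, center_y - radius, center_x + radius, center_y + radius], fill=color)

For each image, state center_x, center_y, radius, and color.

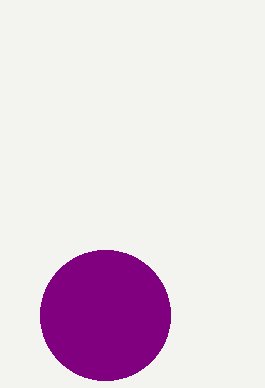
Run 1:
center_x = 105, center_y = 315, radius = 65, color = 'purple'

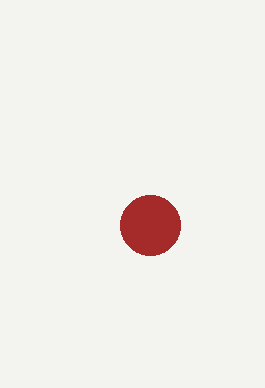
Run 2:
center_x = 150, center_y = 225, radius = 30, color = 'brown'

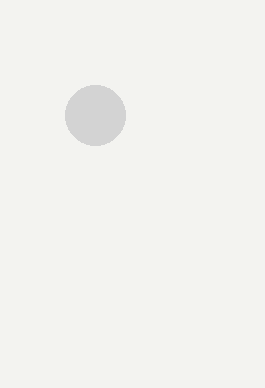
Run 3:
center_x = 95, center_y = 115, radius = 30, color = 'lightgray'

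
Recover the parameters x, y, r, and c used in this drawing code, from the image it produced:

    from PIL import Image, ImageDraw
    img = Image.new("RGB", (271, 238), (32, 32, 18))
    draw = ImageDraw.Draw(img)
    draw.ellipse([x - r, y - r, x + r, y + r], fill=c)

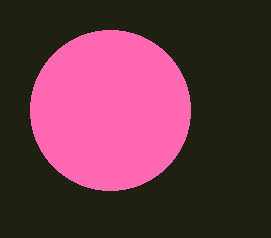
x = 110, y = 110, r = 80, c = 'hotpink'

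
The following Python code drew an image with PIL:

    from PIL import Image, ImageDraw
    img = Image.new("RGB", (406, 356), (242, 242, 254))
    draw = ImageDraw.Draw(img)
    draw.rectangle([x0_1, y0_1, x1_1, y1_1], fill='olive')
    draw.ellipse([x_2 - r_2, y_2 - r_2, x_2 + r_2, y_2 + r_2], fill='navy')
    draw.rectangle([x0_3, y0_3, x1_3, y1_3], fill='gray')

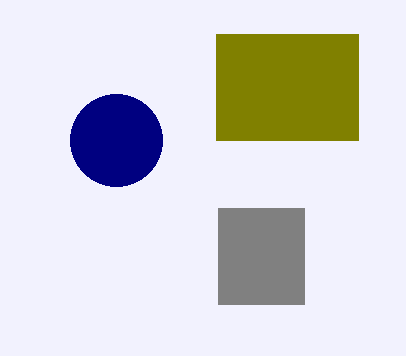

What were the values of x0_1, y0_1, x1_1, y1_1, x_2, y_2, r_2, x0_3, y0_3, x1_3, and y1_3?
x0_1 = 216, y0_1 = 34, x1_1 = 358, y1_1 = 140, x_2 = 116, y_2 = 140, r_2 = 46, x0_3 = 218, y0_3 = 208, x1_3 = 304, y1_3 = 304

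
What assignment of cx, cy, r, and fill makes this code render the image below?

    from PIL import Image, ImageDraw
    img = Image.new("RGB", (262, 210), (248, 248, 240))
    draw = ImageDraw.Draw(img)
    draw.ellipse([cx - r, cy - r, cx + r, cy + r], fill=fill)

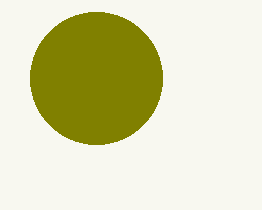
cx = 96, cy = 78, r = 66, fill = 'olive'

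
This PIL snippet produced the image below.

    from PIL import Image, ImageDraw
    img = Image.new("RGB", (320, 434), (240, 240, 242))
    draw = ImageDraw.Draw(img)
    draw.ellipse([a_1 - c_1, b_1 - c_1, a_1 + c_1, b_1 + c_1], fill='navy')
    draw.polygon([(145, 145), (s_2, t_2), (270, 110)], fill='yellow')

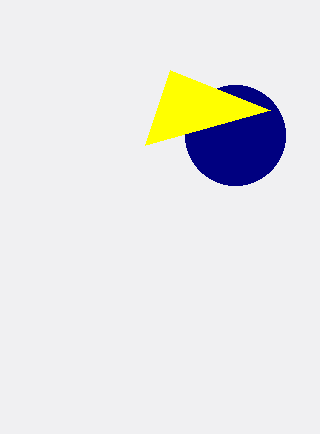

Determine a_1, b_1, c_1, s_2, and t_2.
a_1 = 235
b_1 = 135
c_1 = 50
s_2 = 170
t_2 = 70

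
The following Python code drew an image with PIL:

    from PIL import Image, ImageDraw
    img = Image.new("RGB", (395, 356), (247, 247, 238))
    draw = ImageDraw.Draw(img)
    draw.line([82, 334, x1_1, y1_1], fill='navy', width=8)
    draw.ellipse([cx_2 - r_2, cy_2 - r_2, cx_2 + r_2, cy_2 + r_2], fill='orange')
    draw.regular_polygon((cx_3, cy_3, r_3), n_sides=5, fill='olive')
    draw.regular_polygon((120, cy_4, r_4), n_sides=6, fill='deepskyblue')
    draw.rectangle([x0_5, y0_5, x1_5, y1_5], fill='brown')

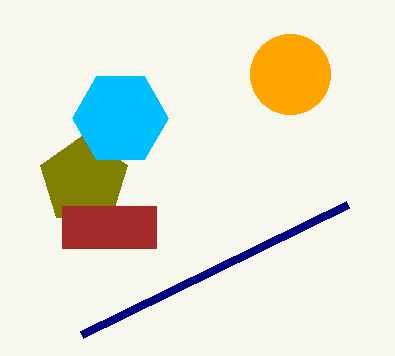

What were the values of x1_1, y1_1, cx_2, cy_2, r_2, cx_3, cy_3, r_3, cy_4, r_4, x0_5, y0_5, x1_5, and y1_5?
x1_1 = 348
y1_1 = 204
cx_2 = 290
cy_2 = 74
r_2 = 40
cx_3 = 84
cy_3 = 180
r_3 = 46
cy_4 = 118
r_4 = 48
x0_5 = 62
y0_5 = 206
x1_5 = 156
y1_5 = 248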